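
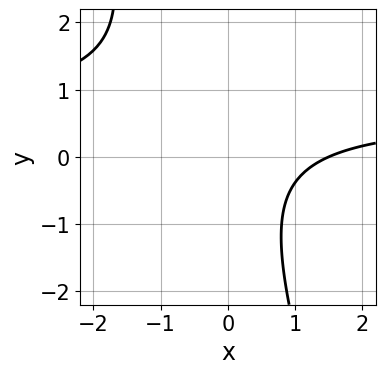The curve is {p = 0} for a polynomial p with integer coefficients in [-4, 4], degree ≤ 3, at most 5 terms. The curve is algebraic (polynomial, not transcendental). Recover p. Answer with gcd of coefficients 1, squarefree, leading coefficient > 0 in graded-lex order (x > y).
3*x*y + y^2 - 2*x + 3

The degree is 2 — the shape is more complex than any degree-1 curve.
From the axis intercepts and sections: the curve avoids every integer y-axis point in the box.
These observations pin down the coefficients.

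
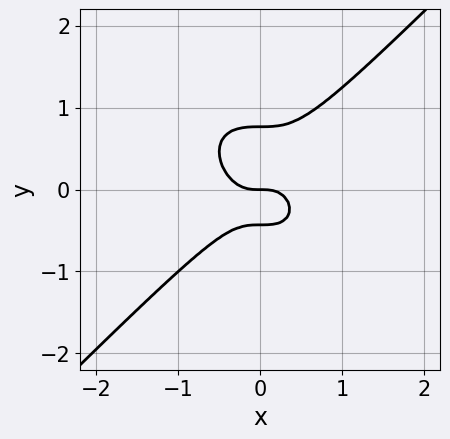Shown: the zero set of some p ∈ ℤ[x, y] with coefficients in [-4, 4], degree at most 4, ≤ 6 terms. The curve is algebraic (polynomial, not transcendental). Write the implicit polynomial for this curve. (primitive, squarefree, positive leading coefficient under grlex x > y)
3*x^3 - 3*y^3 + y^2 + y

(a) deg p = 3.
(b) Checking where it meets the axes: one y-axis crossing is at y = 0; it crosses the x-axis at the gridline x = 0.
(c) These observations pin down the coefficients.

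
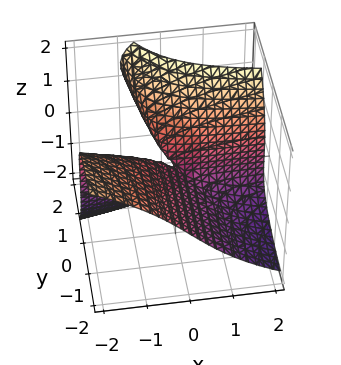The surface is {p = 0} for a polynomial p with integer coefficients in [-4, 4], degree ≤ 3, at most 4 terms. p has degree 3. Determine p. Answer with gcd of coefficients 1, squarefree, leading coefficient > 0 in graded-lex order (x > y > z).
z^3 - 3*x*y - 3*y*z

1. deg p = 3.
2. From the visible intercepts: the visible x-axis segment lies entirely on the surface; it crosses the z-axis at the gridline z = 0.
3. Putting this together gives p.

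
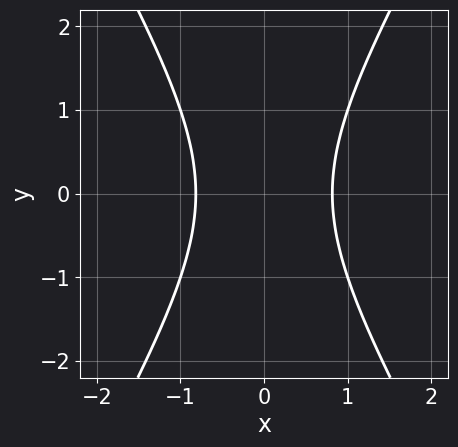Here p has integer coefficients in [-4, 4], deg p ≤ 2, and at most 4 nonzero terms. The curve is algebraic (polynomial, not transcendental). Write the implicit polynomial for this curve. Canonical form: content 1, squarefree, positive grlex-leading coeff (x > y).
3*x^2 - y^2 - 2

(a) The degree is 2 — no degree-1 curve has this shape.
(b) Symmetries: mirror symmetry x ↦ −x ⇒ only even powers of x; mirror symmetry y ↦ −y ⇒ only even powers of y.
(c) From the visible intercepts: the curve avoids every integer y-axis point in the box.
(d) The integer polynomial consistent with all of this is the stated p.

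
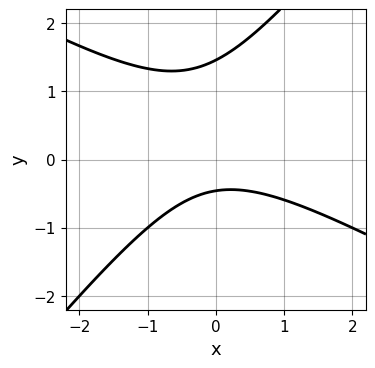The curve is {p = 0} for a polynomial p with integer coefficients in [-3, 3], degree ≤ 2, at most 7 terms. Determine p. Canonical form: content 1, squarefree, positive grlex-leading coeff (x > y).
2*x^2 + 2*x*y - 3*y^2 + 3*y + 2

(a) The degree is 2 — no degree-1 curve has this shape.
(b) Observable constraints: it misses every integer gridline on the x-axis.
(c) Fitting integer coefficients to these (and the overall shape) gives p.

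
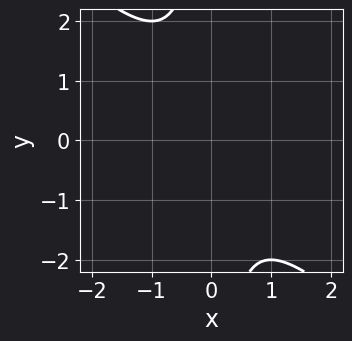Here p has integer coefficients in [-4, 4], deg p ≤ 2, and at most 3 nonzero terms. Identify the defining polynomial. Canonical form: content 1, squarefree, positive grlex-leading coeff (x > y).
1. The degree is 2 — a generic line meets the curve in up to 2 points.
2. Against the integer gridlines: no y-intercept at any integer in the box; no x-intercept at any integer in the box.
3. Fitting integer coefficients to these (and the overall shape) gives p.

x^2 + x*y + 1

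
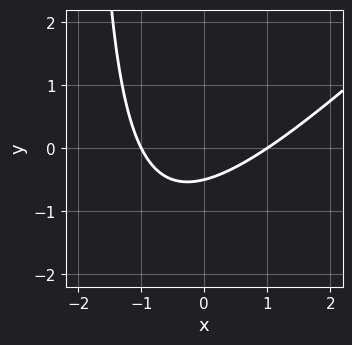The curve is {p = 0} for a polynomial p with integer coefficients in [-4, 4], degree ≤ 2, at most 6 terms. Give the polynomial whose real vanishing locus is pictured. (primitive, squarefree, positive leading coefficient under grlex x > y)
The degree is 2 — the shape is more complex than any degree-1 curve.
Against the integer gridlines: the x-axis gridline crossings are at x ∈ {-1, 1}.
Together with the visible shape, these determine p as stated.

x^2 - x*y - 2*y - 1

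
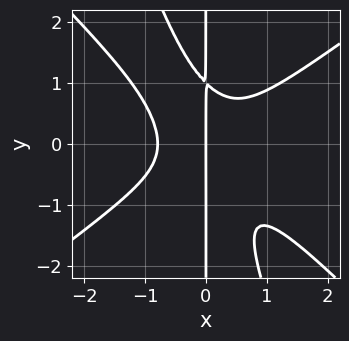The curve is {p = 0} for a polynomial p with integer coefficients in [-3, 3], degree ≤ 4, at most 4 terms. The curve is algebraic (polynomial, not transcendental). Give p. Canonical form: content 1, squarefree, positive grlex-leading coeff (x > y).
First, deg p = 4. The shape is more complex than any degree-3 curve.
Next, against the integer gridlines: it crosses the x-axis at the gridline x = 0; the visible y-axis segment lies entirely on the curve.
Finally, together with the visible shape, these determine p as stated.

2*x^4 - 3*x^2*y^2 - x*y^3 + x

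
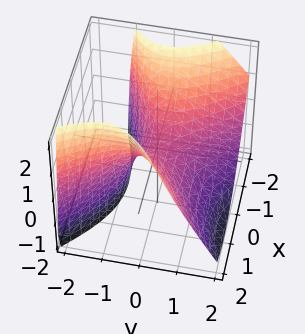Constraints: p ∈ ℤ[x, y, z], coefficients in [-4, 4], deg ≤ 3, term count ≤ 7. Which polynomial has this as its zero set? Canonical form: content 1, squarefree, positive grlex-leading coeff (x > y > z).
(a) Degree: a generic line meets the surface in up to 2 points, so deg p = 2.
(b) From the visible intercepts: it meets the x-axis at x = 0 (among the integer gridlines); it meets the y-axis at y = 0 (among the integer gridlines).
(c) Putting this together gives p.

2*x^2 - 2*x*y - 3*y^2 - 2*y*z - 3*z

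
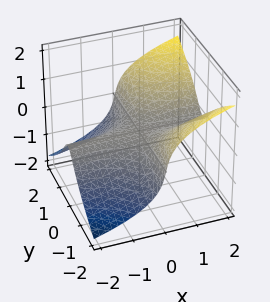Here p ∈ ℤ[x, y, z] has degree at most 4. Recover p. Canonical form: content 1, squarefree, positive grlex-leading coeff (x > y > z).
2*x*y^2 - 3*z^3 - 2*z

(a) Degree: the shape is more complex than any degree-2 surface, so deg p = 3.
(b) Observable constraints: every point of the x-axis in the box is on the surface; it crosses the z-axis at the gridline z = 0; every point of the y-axis in the box is on the surface.
(c) Fitting integer coefficients to these (and the overall shape) gives p.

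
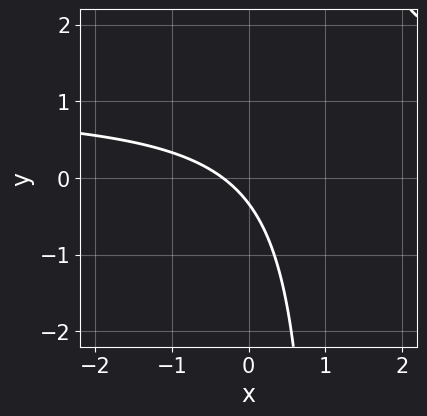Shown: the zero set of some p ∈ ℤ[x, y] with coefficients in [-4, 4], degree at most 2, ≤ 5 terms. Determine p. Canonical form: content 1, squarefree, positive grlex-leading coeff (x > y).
3*x*y - 3*x - 3*y - 1

Degree: no degree-1 curve has this shape, so deg p = 2.
The integer polynomial consistent with all of this is the stated p.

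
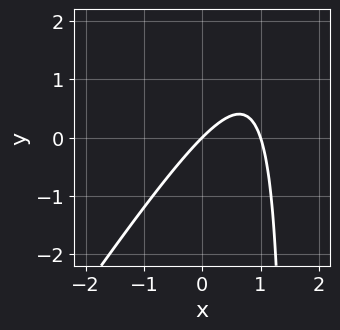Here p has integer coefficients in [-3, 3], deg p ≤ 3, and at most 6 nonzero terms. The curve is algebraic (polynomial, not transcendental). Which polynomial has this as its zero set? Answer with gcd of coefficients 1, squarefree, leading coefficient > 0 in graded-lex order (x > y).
(a) Degree: the shape is more complex than any degree-1 curve, so deg p = 2.
(b) Checking where it meets the axes: it meets the y-axis at y = 0 (among the integer gridlines); the x-axis gridline crossings are at x ∈ {0, 1}.
(c) The integer polynomial consistent with all of this is the stated p.

3*x^2 - 2*x*y - 3*x + 3*y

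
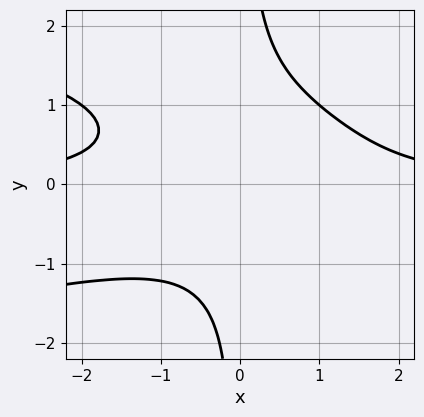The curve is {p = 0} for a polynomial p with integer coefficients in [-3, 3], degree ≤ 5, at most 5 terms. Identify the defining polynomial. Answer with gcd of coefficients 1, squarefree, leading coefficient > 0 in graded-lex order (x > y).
3*x*y^3 + 2*x^2*y - x*y^2 - y^2 - 3

(a) Degree: a generic line meets the curve in up to 4 points, so deg p = 4.
(b) Observable constraints: the curve avoids every integer x-axis point in the box; no y-intercept at any integer in the box.
(c) Fitting integer coefficients to these (and the overall shape) gives p.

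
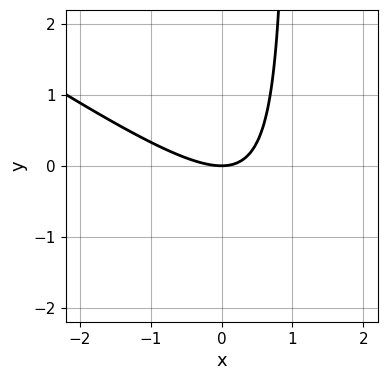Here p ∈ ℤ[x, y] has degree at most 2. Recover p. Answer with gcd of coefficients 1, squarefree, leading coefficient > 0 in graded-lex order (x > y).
First, the degree is 2 — no degree-1 curve has this shape.
Then, checking where it meets the axes: it crosses the y-axis at the gridline y = 0; one x-axis crossing is at x = 0.
Finally, matching integer coefficients to the picture gives p.

2*x^2 + 3*x*y - 3*y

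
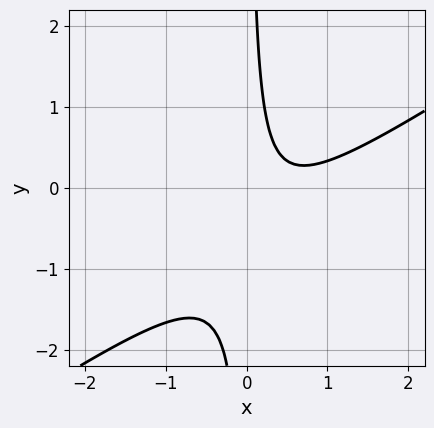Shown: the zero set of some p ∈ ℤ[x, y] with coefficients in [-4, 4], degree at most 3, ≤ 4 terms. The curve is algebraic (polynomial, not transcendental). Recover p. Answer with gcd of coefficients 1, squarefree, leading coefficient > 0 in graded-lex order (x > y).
(a) Degree: no degree-1 curve has this shape, so deg p = 2.
(b) From the visible intercepts: no x-intercept at any integer in the box; it misses every integer gridline on the y-axis.
(c) The integer polynomial consistent with all of this is the stated p.

2*x^2 - 3*x*y - 2*x + 1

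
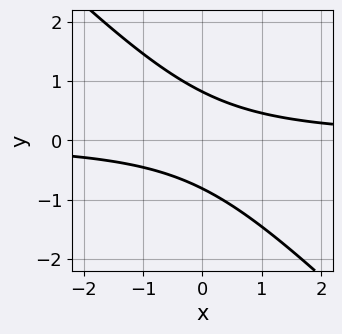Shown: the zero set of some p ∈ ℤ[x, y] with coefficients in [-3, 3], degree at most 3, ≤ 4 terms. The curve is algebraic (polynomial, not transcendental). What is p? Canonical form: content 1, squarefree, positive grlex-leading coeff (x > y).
deg p = 2. No degree-1 curve has this shape.
Against the integer gridlines: the curve avoids every integer x-axis point in the box.
Together with the visible shape, these determine p as stated.

3*x*y + 3*y^2 - 2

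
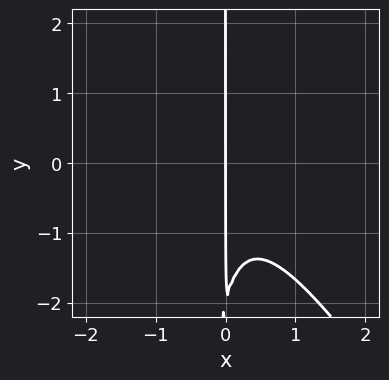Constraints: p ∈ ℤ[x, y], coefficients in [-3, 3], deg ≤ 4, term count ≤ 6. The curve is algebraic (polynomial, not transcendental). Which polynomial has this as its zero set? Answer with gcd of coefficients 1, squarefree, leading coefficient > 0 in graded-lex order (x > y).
3*x^3 + 2*x^2*y + x*y + 2*x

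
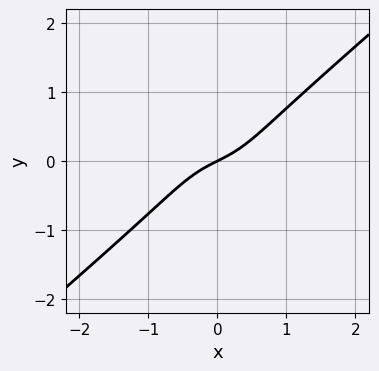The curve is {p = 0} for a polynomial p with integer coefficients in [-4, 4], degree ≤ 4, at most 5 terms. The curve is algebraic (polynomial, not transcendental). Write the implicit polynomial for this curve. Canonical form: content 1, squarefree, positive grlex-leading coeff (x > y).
2*x^3 - x*y^2 - 2*y^3 + x - 2*y

First, degree: a generic line meets the curve in up to 3 points, so deg p = 3.
Next, against the integer gridlines: it meets the y-axis at y = 0 (among the integer gridlines); it crosses the x-axis at the gridline x = 0.
Finally, solving for integer coefficients yields p as stated.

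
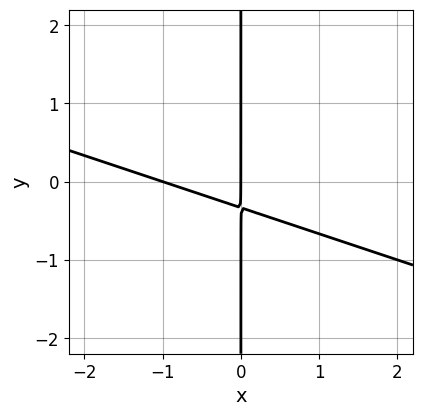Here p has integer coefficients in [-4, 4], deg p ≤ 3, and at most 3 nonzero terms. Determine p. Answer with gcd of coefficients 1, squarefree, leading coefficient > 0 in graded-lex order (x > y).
x^2 + 3*x*y + x

deg p = 2. The shape is more complex than any degree-1 curve.
From the visible intercepts: the x-axis gridline crossings are at x ∈ {-1, 0}; the visible y-axis segment lies entirely on the curve.
Solving for integer coefficients yields p as stated.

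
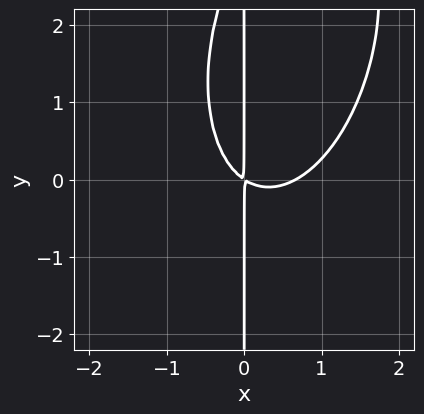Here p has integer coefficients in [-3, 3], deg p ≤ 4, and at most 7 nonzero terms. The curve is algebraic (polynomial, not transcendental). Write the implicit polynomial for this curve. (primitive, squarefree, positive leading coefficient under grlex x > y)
3*x^3 - x^2*y + x*y^2 - 2*x^2 - 3*x*y

deg p = 3. A generic line meets the curve in up to 3 points.
From the visible intercepts: the visible y-axis segment lies entirely on the curve.
Matching integer coefficients to the picture gives p.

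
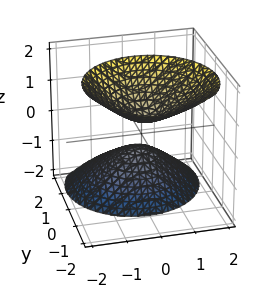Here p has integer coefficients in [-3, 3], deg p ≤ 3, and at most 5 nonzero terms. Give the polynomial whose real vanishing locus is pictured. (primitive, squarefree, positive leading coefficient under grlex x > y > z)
3*x^2 + 3*y^2 + 3*y*z - 2*z^2 + 1

There are 2 components. Treating them together as one polynomial.
deg p = 2. The shape is more complex than any degree-1 surface.
From the visible intercepts: the surface avoids every integer y-axis point in the box; no x-intercept at any integer in the box.
Assembling these constraints gives the stated polynomial.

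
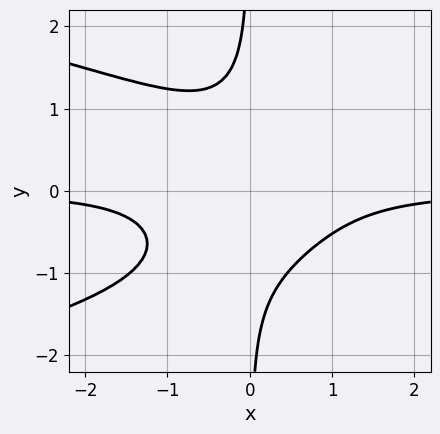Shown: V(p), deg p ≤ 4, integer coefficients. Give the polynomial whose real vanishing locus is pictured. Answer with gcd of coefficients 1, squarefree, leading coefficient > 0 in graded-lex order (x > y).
(a) The degree is 4 — a generic line meets the curve in up to 4 points.
(b) Observable constraints: the curve avoids every integer y-axis point in the box; it misses every integer gridline on the x-axis.
(c) Solving for integer coefficients yields p as stated.

3*x*y^3 + 3*x^2*y + 2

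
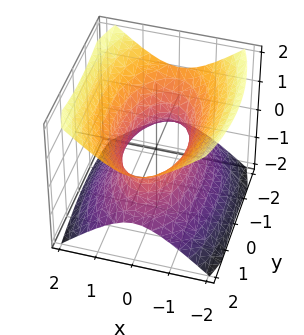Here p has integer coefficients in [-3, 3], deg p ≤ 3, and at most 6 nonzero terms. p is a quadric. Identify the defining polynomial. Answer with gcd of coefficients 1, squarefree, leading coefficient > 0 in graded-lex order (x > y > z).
(a) The degree is 2 — an hourglass — one-sheet hyperboloid; a quadric.
(b) Symmetries: it's symmetric under z → −z, forcing even powers of z; mirror symmetry x ↦ −x ⇒ only even powers of x; the y ↦ −y reflection is a symmetry, so y appears only in even powers.
(c) From the visible intercepts: it misses every integer gridline on the z-axis.
(d) Putting this together gives p.

3*x^2 + y^2 - 3*z^2 - 2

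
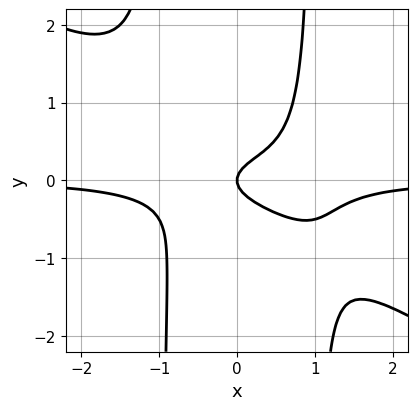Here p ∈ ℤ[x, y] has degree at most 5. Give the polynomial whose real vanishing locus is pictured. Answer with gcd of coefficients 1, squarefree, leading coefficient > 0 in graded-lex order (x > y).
2*x^3*y + 3*x^2*y^2 - 3*y^2 + x

(a) Degree: no degree-3 curve has this shape, so deg p = 4.
(b) From the visible intercepts: it meets the y-axis at y = 0 (among the integer gridlines); it meets the x-axis at x = 0 (among the integer gridlines).
(c) Matching integer coefficients to the picture gives p.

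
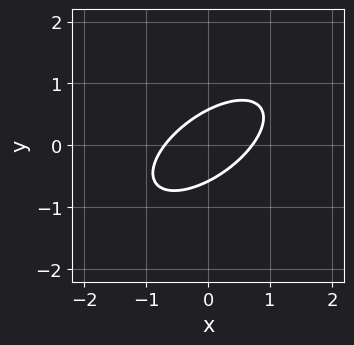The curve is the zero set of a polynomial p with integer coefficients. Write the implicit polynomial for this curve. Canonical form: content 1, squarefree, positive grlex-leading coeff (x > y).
2*x^2 - 3*x*y + 3*y^2 - 1

1. Degree: the shape is more complex than any degree-1 curve, so deg p = 2.
2. Solving for integer coefficients yields p as stated.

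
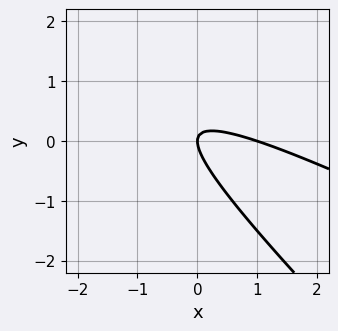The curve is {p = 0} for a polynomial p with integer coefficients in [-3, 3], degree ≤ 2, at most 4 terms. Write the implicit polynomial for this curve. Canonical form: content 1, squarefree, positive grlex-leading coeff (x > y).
x^2 + 3*x*y + 2*y^2 - x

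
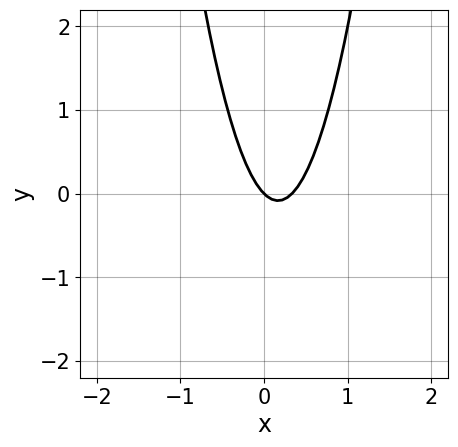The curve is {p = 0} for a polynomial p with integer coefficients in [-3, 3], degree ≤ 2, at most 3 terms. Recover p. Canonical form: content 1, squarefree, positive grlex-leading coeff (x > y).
The degree is 2 — no degree-1 curve has this shape.
Against the integer gridlines: one y-axis crossing is at y = 0; it crosses the x-axis at the gridline x = 0.
These observations pin down the coefficients.

3*x^2 - x - y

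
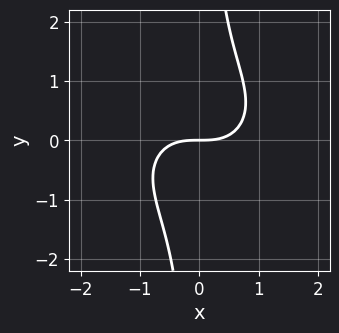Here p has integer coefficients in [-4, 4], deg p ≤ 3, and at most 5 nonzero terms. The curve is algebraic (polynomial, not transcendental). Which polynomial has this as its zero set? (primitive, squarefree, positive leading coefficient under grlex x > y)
First, degree: a generic line meets the curve in up to 3 points, so deg p = 3.
Next, checking where it meets the axes: it crosses the y-axis at the gridline y = 0; it crosses the x-axis at the gridline x = 0.
Finally, together with the visible shape, these determine p as stated.

2*x^3 + 3*x*y^2 - 3*y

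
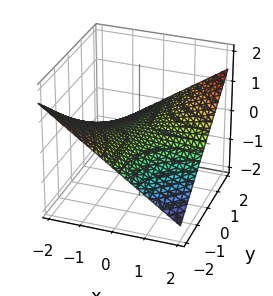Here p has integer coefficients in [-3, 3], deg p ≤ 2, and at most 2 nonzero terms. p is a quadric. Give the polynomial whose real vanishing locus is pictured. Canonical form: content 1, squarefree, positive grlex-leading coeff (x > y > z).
1. deg p = 2.
2. From the axis intercepts and sections: the visible y-axis segment lies entirely on the surface; it meets the z-axis at z = 0 (among the integer gridlines); the visible x-axis segment lies entirely on the surface.
3. Together with the visible shape, these determine p as stated.

x*y - 3*z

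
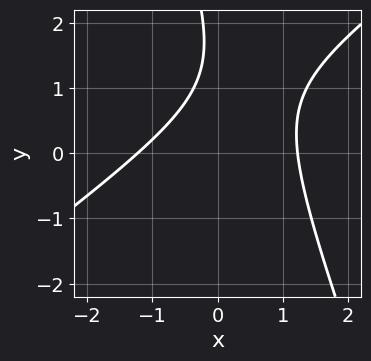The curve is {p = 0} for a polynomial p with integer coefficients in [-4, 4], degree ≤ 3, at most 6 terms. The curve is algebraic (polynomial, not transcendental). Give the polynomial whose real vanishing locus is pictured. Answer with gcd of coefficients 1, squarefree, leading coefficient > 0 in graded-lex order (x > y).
2*x^2 - 2*x*y - y^2 + 3*y - 3

First, degree: a generic line meets the curve in up to 2 points, so deg p = 2.
Then, observable constraints: no y-intercept at any integer in the box.
Finally, putting this together gives p.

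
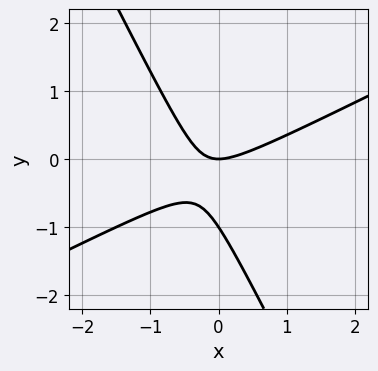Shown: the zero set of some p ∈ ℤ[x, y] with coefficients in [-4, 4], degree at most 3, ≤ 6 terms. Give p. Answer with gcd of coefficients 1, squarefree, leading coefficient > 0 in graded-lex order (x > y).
(a) The degree is 2 — no degree-1 curve has this shape.
(b) Reading off the gridlines: it crosses the x-axis at the gridline x = 0; among the integer gridlines, it crosses the y-axis at y ∈ {-1, 0}.
(c) Matching integer coefficients to the picture gives p.

2*x^2 - 3*x*y - 2*y^2 - 2*y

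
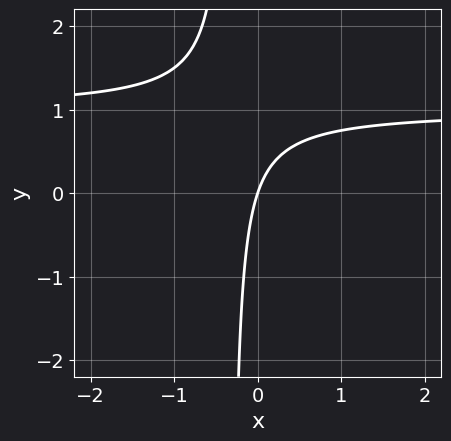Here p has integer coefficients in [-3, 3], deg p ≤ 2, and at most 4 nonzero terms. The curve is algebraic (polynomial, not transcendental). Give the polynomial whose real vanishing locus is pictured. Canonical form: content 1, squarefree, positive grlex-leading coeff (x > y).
3*x*y - 3*x + y

The degree is 2 — no degree-1 curve has this shape.
From the visible intercepts: it crosses the x-axis at the gridline x = 0; it meets the y-axis at y = 0 (among the integer gridlines).
These observations pin down the coefficients.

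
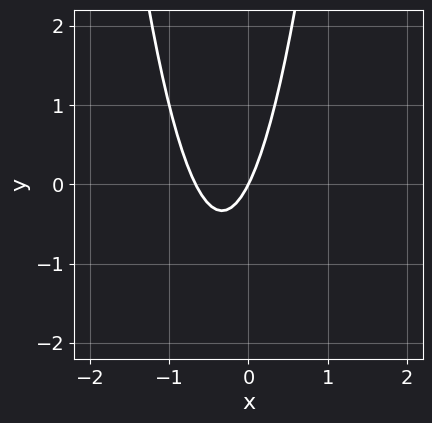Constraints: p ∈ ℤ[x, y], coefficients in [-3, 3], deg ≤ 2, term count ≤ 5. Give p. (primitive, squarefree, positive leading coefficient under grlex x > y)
3*x^2 + 2*x - y

1. deg p = 2. The shape is more complex than any degree-1 curve.
2. Reading off the gridlines: it crosses the x-axis at the gridline x = 0; it crosses the y-axis at the gridline y = 0.
3. Assembling these constraints gives the stated polynomial.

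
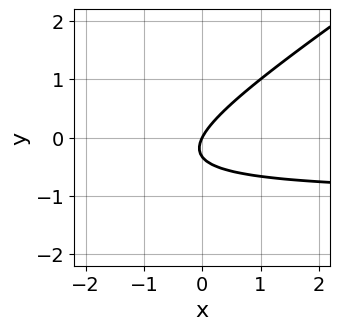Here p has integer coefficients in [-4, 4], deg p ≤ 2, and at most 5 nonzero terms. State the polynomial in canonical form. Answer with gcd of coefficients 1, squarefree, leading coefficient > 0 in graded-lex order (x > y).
2*x*y - 3*y^2 + 2*x - y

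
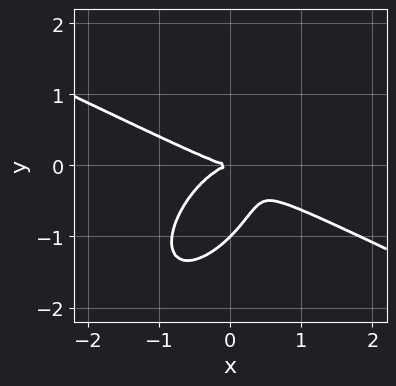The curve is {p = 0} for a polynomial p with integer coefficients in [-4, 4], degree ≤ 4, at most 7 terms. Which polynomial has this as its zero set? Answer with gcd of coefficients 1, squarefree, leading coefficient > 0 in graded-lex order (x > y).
(a) Degree: no degree-2 curve has this shape, so deg p = 3.
(b) Checking where it meets the axes: it crosses the x-axis at the gridline x = 0; the y-axis gridline crossings are at y ∈ {-1, 0}.
(c) The integer polynomial consistent with all of this is the stated p.

2*x^3 + 2*x^2*y - 3*x*y^2 + 3*y^3 + 3*y^2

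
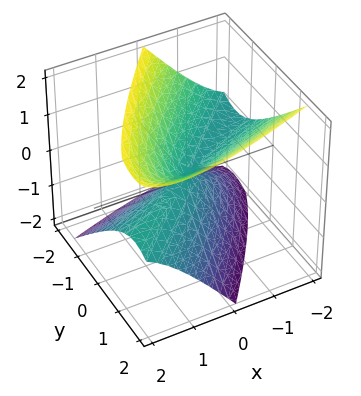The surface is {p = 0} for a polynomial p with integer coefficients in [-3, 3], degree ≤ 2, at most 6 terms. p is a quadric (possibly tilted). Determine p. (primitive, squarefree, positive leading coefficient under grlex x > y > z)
x^2 - 3*x*y + 2*x*z + 2*y^2 - 2*z^2

(a) The picture has 2 separate pieces. Treating them together as one polynomial.
(b) Degree: a generic line meets the surface in up to 2 points, so deg p = 2.
(c) From the visible intercepts: it meets the y-axis at y = 0 (among the integer gridlines); it crosses the z-axis at the gridline z = 0.
(d) The integer polynomial consistent with all of this is the stated p.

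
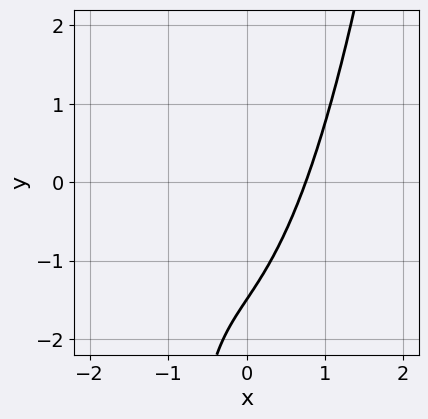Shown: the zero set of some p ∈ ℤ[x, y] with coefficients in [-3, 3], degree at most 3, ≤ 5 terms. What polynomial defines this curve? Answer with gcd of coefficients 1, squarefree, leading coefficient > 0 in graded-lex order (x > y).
3*x^3 + 3*x^2 - 2*x*y - 2*y - 3

1. The degree is 3 — the shape is more complex than any degree-2 curve.
2. Solving for integer coefficients yields p as stated.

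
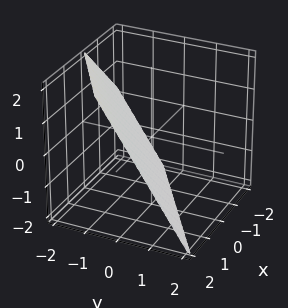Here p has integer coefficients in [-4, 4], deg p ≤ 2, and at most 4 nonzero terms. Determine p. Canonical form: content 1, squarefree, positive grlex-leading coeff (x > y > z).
Degree: every cross-section is a straight line — this is a plane, so deg p = 1.
Reading off the gridlines: it crosses the z-axis at the gridline z = -1; one x-axis crossing is at x = 1.
Solving for integer coefficients yields p as stated.

2*x - 3*y - 2*z - 2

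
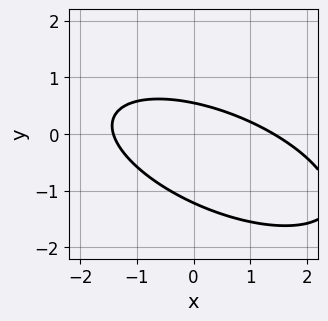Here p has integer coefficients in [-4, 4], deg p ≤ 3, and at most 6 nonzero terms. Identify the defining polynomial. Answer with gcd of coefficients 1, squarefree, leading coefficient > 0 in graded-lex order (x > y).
x^2 + 2*x*y + 3*y^2 + 2*y - 2

(a) The degree is 2 — no degree-1 curve has this shape.
(b) The integer polynomial consistent with all of this is the stated p.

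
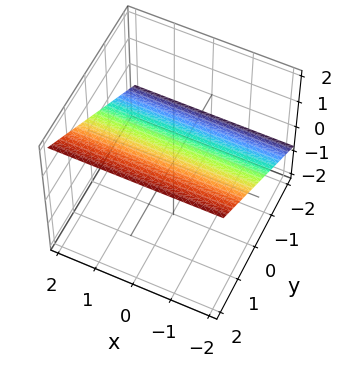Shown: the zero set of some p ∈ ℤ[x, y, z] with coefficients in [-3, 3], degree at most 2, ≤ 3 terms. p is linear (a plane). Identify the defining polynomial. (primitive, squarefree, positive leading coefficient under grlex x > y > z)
2*y - 3*z + 2

1. deg p = 1.
2. Against the integer gridlines: one y-axis crossing is at y = -1; it misses every integer gridline on the x-axis.
3. Solving for integer coefficients yields p as stated.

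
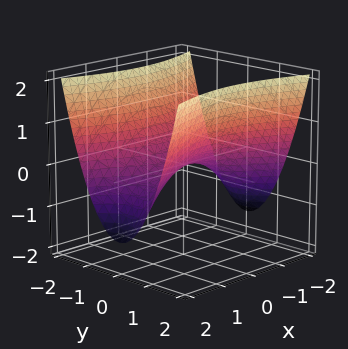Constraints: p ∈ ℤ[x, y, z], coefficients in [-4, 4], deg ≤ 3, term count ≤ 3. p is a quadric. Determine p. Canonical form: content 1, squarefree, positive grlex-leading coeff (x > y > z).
deg p = 2. A hyperbolic paraboloid; a quadric.
Symmetries: it's symmetric under x → −x, forcing even powers of x; the y ↦ −y reflection is a symmetry, so y appears only in even powers.
Reading off the gridlines: it crosses the z-axis at the gridline z = 0; it crosses the y-axis at the gridline y = 0; it meets the x-axis at x = 0 (among the integer gridlines).
Putting this together gives p.

x^2 - 3*y^2 + 3*z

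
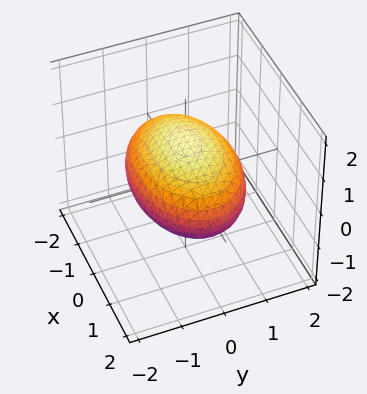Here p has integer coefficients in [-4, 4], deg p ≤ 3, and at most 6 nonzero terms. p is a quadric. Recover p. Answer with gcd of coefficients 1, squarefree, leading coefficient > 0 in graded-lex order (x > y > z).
x^2 + 2*y^2 + 3*z^2 - 3

(a) deg p = 2. Bounded and convex; a quadric.
(b) Symmetries: mirror symmetry y ↦ −y ⇒ only even powers of y; it's symmetric under z → −z, forcing even powers of z; the x ↦ −x reflection is a symmetry, so x appears only in even powers.
(c) Observable constraints: the z-axis gridline crossings are at z ∈ {-1, 1}.
(d) Fitting integer coefficients to these (and the overall shape) gives p.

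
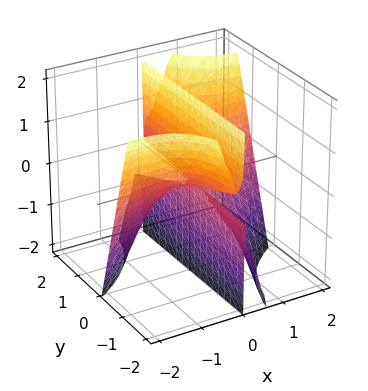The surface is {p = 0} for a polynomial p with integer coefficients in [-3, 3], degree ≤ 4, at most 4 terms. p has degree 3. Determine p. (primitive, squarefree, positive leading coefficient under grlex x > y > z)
(a) The degree is 3 — no degree-2 surface has this shape.
(b) Checking where it meets the axes: the visible z-axis segment lies entirely on the surface; one x-axis crossing is at x = 0; the visible y-axis segment lies entirely on the surface.
(c) These observations pin down the coefficients.

x^3 - 3*x^2*y + 2*x*z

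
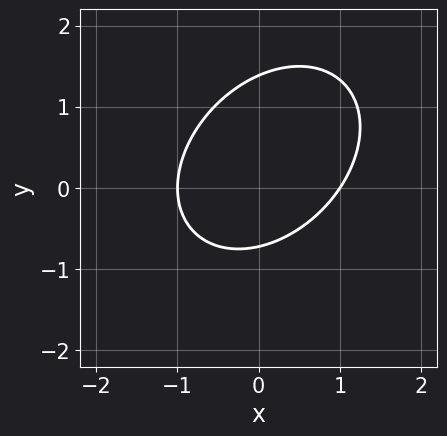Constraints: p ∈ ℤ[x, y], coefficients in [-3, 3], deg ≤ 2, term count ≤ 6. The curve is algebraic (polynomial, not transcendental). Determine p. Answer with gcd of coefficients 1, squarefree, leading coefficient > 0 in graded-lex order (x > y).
First, degree: the shape is more complex than any degree-1 curve, so deg p = 2.
Next, from the axis intercepts and sections: among the integer gridlines, it crosses the x-axis at x ∈ {-1, 1}.
Finally, fitting integer coefficients to these (and the overall shape) gives p.

3*x^2 - 2*x*y + 3*y^2 - 2*y - 3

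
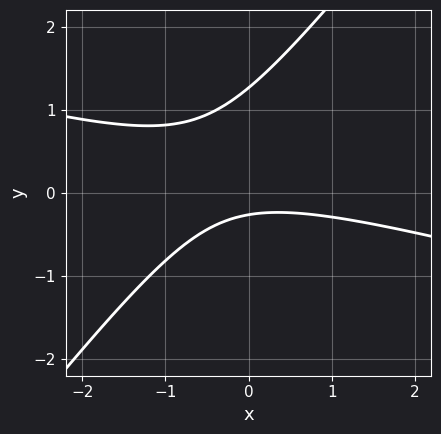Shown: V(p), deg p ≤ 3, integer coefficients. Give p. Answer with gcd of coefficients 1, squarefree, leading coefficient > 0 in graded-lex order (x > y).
x^2 + 3*x*y - 3*y^2 + 3*y + 1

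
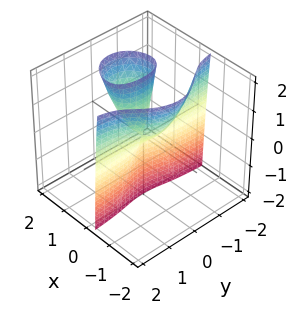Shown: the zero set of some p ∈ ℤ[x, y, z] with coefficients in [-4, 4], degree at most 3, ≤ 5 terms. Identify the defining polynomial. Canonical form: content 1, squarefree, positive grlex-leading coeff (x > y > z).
(a) The degree is 3 — no degree-2 surface has this shape.
(b) From the axis intercepts and sections: it crosses the y-axis at the gridline y = 0; the visible z-axis segment lies entirely on the surface; it meets the x-axis at x = 0 (among the integer gridlines).
(c) Together with the visible shape, these determine p as stated.

2*x^3 + 3*x*y^2 - 2*x*z + y^2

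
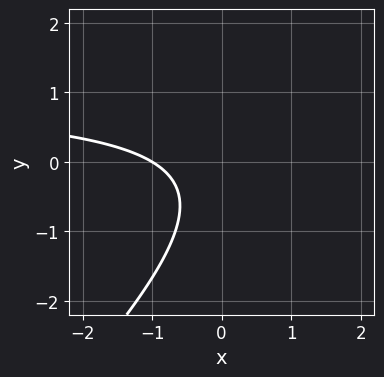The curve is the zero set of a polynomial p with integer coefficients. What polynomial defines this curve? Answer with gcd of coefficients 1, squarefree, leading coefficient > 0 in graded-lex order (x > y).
3*x*y - 3*y^2 - 3*x - 2*y - 3

1. The degree is 2 — no degree-1 curve has this shape.
2. From the axis intercepts and sections: it misses every integer gridline on the y-axis; it meets the x-axis at x = -1 (among the integer gridlines).
3. Solving for integer coefficients yields p as stated.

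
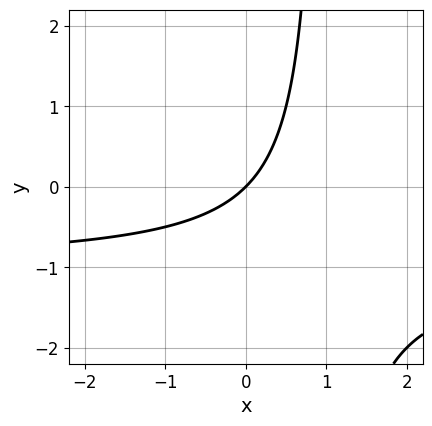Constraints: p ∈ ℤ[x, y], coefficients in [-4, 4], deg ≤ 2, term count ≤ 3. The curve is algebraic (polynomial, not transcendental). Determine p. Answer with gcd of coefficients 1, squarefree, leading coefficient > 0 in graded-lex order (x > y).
x*y + x - y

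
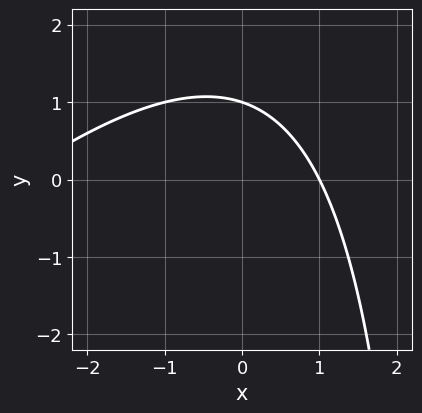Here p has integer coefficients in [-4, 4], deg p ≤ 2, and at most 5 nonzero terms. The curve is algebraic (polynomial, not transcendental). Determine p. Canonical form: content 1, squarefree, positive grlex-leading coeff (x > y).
x^2 - x*y + 2*x + 3*y - 3

First, degree: the shape is more complex than any degree-1 curve, so deg p = 2.
Then, reading off the gridlines: it meets the y-axis at y = 1 (among the integer gridlines); it meets the x-axis at x = 1 (among the integer gridlines).
Finally, fitting integer coefficients to these (and the overall shape) gives p.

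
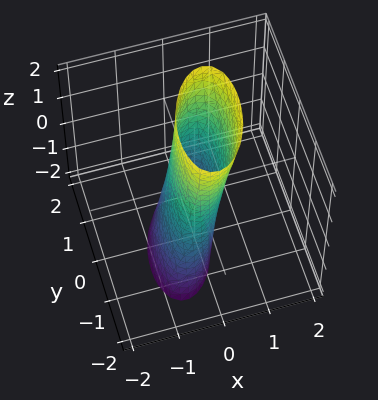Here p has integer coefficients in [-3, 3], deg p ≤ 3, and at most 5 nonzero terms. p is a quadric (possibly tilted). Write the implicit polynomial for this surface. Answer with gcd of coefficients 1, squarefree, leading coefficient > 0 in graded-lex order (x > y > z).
First, degree: a generic line meets the surface in up to 2 points, so deg p = 2.
Next, from the visible intercepts: among the integer gridlines, it crosses the y-axis at y ∈ {-1, 1}; no z-intercept at any integer in the box.
Finally, together with the visible shape, these determine p as stated.

3*x^2 - x*y - x*z + y^2 - 1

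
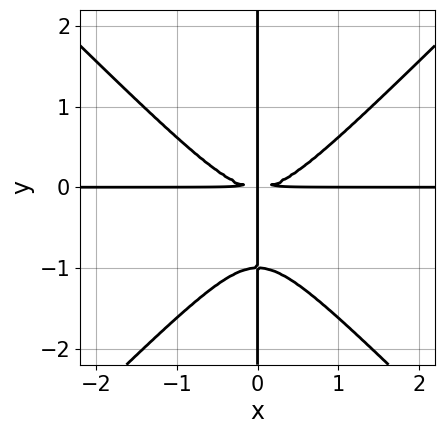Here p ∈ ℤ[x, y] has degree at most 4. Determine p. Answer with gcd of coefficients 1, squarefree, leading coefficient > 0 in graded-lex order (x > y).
1. The degree is 4 — the shape is more complex than any degree-3 curve.
2. From the axis intercepts and sections: the visible y-axis segment lies entirely on the curve; the visible x-axis segment lies entirely on the curve.
3. Assembling these constraints gives the stated polynomial.

x^3*y - x*y^3 - x*y^2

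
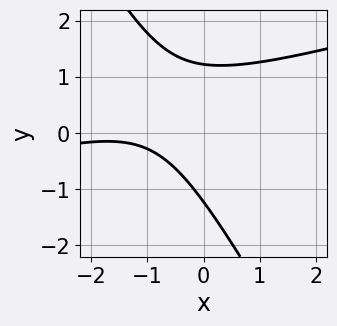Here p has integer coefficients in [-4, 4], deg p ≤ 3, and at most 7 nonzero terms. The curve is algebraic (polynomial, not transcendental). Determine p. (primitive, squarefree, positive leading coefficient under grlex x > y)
1. Degree: the shape is more complex than any degree-1 curve, so deg p = 2.
2. Against the integer gridlines: no x-intercept at any integer in the box.
3. Fitting integer coefficients to these (and the overall shape) gives p.

x^2 - 3*x*y - 2*y^2 + 3*x + 3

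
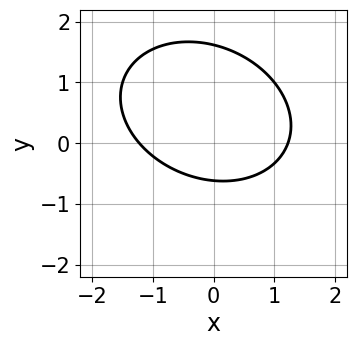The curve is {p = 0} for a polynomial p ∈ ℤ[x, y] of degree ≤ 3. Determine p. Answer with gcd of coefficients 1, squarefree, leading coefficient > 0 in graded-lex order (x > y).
2*x^2 + x*y + 3*y^2 - 3*y - 3

The degree is 2 — a generic line meets the curve in up to 2 points.
Solving for integer coefficients yields p as stated.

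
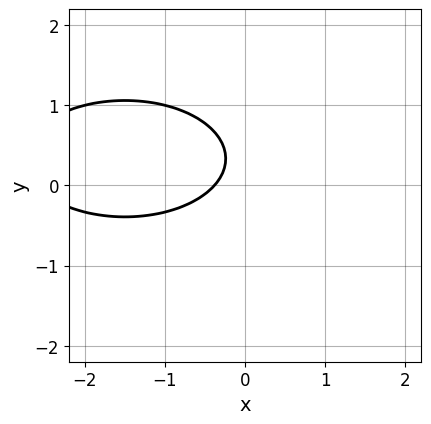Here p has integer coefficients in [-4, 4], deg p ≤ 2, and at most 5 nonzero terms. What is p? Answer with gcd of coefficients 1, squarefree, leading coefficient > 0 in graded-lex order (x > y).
x^2 + 3*y^2 + 3*x - 2*y + 1

deg p = 2. No degree-1 curve has this shape.
Checking where it meets the axes: no y-intercept at any integer in the box.
Together with the visible shape, these determine p as stated.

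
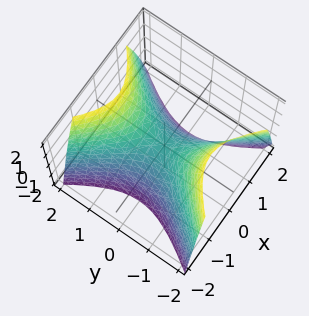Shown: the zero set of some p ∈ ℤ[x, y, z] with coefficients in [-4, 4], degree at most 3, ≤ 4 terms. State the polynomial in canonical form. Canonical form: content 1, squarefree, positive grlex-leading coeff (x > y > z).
3*x^2 - 2*y^2 + 2*z

First, degree: a hyperbolic paraboloid; a quadric, so deg p = 2.
Then, symmetries: mirror symmetry x ↦ −x ⇒ only even powers of x; the y ↦ −y reflection is a symmetry, so y appears only in even powers.
Then, checking where it meets the axes: it crosses the y-axis at the gridline y = 0; one x-axis crossing is at x = 0.
Finally, matching integer coefficients to the picture gives p.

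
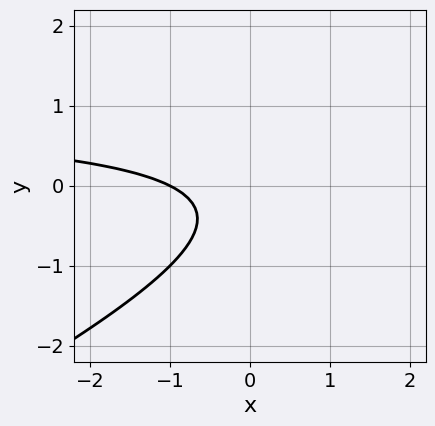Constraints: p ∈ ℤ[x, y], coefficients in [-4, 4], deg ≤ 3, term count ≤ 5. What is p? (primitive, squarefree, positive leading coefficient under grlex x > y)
x*y - 2*y^2 - x - y - 1

Degree: the shape is more complex than any degree-1 curve, so deg p = 2.
Reading off the gridlines: it misses every integer gridline on the y-axis; one x-axis crossing is at x = -1.
Assembling these constraints gives the stated polynomial.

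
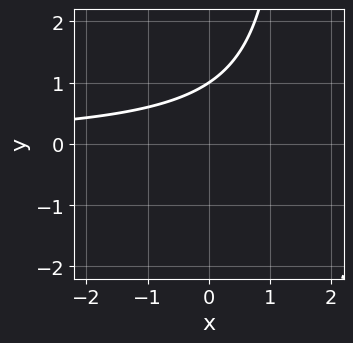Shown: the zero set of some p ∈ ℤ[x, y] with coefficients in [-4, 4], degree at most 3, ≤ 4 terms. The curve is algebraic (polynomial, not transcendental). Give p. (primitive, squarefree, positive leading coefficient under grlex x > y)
2*x*y - 3*y + 3

1. The degree is 2 — the shape is more complex than any degree-1 curve.
2. From the visible intercepts: it misses every integer gridline on the x-axis; it meets the y-axis at y = 1 (among the integer gridlines).
3. Assembling these constraints gives the stated polynomial.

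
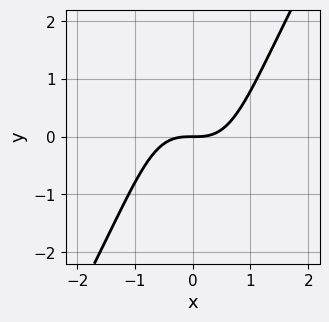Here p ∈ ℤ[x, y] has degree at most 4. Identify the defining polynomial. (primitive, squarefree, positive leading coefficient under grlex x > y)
First, deg p = 3.
Next, observable constraints: it meets the y-axis at y = 0 (among the integer gridlines); it meets the x-axis at x = 0 (among the integer gridlines).
Finally, the integer polynomial consistent with all of this is the stated p.

3*x^3 - x*y^2 - 3*y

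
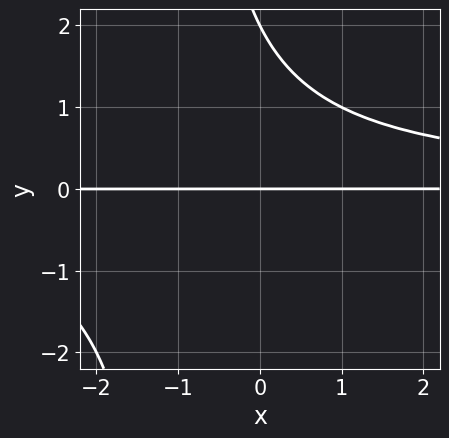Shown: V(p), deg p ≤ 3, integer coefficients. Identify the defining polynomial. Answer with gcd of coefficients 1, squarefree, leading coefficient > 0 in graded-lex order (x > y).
x*y^2 + y^2 - 2*y

(a) The degree is 3 — a generic line meets the curve in up to 3 points.
(b) From the axis intercepts and sections: the y-axis gridline crossings are at y ∈ {0, 2}; every point of the x-axis in the box is on the curve.
(c) The integer polynomial consistent with all of this is the stated p.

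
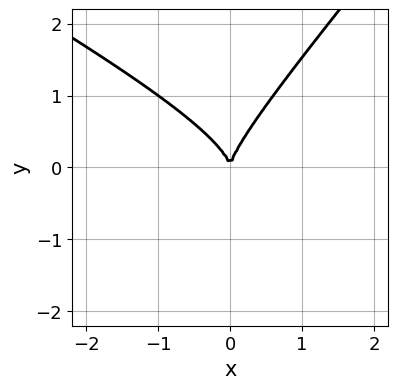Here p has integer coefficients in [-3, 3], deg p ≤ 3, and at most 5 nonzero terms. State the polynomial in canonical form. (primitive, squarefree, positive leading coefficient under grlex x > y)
2*x^2*y + 2*x*y^2 - 3*y^3 + 3*x^2

1. The degree is 3 — the shape is more complex than any degree-2 curve.
2. From the visible intercepts: it crosses the x-axis at the gridline x = 0; it crosses the y-axis at the gridline y = 0.
3. These observations pin down the coefficients.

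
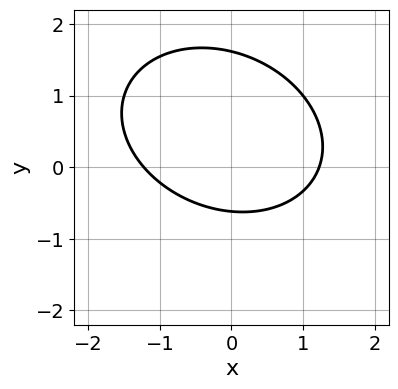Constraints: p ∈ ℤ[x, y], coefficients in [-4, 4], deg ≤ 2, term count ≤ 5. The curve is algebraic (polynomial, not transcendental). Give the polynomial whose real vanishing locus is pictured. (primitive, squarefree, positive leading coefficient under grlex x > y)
(a) Degree: no degree-1 curve has this shape, so deg p = 2.
(b) The integer polynomial consistent with all of this is the stated p.

2*x^2 + x*y + 3*y^2 - 3*y - 3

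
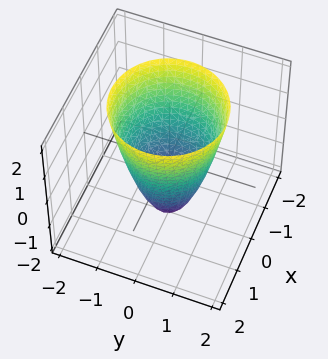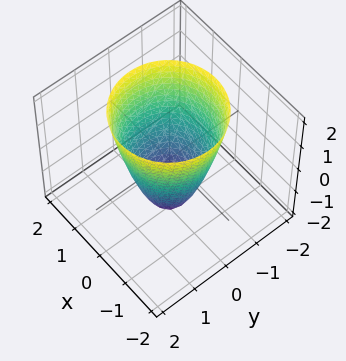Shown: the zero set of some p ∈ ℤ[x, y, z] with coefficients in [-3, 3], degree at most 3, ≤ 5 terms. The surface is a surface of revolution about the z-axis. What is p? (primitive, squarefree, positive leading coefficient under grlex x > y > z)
The degree is 2 — a generic line meets the surface in up to 2 points.
Symmetries: rotational symmetry about the z-axis ⇒ p depends on x, y only through x² + y².
Observable constraints: it crosses the z-axis at the gridline z = -2; among the integer gridlines, it crosses the x-axis at x ∈ {-1, 1}; a circular section at z = 0 has radius exactly 1; the y-axis gridline crossings are at y ∈ {-1, 1}.
Together with the visible shape, these determine p as stated.

2*x^2 + 2*y^2 - z - 2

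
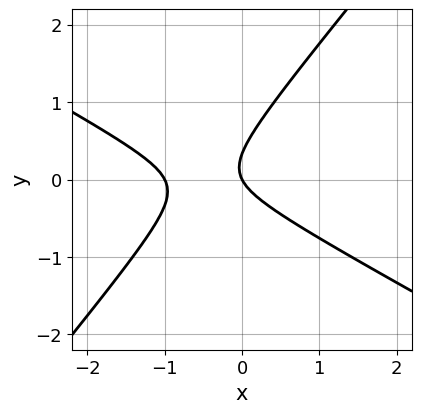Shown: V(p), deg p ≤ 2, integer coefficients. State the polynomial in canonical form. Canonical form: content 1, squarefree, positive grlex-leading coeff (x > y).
1. deg p = 2.
2. From the visible intercepts: among the integer gridlines, it crosses the x-axis at x ∈ {-1, 0}; one y-axis crossing is at y = 0.
3. Assembling these constraints gives the stated polynomial.

2*x^2 + 2*x*y - 3*y^2 + 2*x + y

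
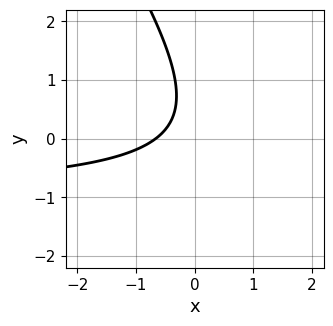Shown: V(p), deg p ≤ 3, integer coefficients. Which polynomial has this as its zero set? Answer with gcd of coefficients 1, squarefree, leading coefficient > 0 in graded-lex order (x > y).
3*x*y + 2*y^2 + 3*x - 2*y + 2

(a) The degree is 2 — no degree-1 curve has this shape.
(b) Reading off the gridlines: no y-intercept at any integer in the box.
(c) Fitting integer coefficients to these (and the overall shape) gives p.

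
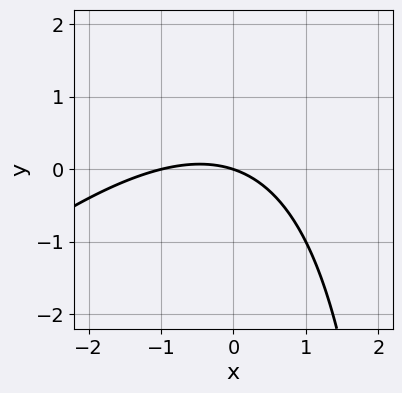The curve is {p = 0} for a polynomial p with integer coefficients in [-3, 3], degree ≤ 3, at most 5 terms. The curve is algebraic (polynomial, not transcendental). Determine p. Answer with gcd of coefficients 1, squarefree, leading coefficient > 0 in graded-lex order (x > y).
(a) Degree: no degree-1 curve has this shape, so deg p = 2.
(b) Against the integer gridlines: the x-axis gridline crossings are at x ∈ {-1, 0}; it meets the y-axis at y = 0 (among the integer gridlines).
(c) Solving for integer coefficients yields p as stated.

x^2 - x*y + x + 3*y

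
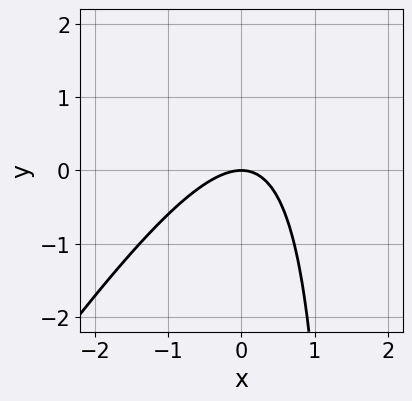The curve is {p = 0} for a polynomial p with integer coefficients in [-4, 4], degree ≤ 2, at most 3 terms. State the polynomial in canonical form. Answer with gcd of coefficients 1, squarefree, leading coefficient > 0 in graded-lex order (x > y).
3*x^2 - 2*x*y + 3*y

First, deg p = 2. A generic line meets the curve in up to 2 points.
Next, from the visible intercepts: one y-axis crossing is at y = 0; it crosses the x-axis at the gridline x = 0.
Finally, assembling these constraints gives the stated polynomial.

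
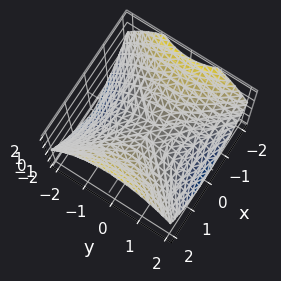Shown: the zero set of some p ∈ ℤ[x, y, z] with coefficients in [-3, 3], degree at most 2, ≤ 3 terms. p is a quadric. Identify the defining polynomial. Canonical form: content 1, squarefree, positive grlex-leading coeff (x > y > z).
x^2 - y^2 - 2*z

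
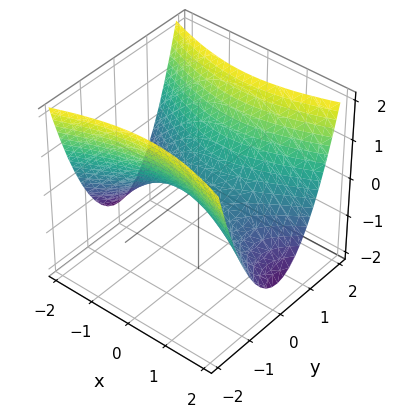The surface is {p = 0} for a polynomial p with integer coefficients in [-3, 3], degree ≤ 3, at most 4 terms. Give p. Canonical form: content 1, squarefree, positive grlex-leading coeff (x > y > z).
1. The degree is 2 — a hyperbolic paraboloid; a quadric.
2. Symmetries: the x ↦ −x reflection is a symmetry, so x appears only in even powers; it's symmetric under y → −y, forcing even powers of y.
3. Checking where it meets the axes: it meets the x-axis at x = 0 (among the integer gridlines); it crosses the z-axis at the gridline z = 0.
4. Fitting integer coefficients to these (and the overall shape) gives p.

x^2 - 3*y^2 + 3*z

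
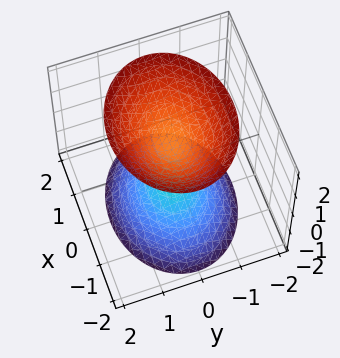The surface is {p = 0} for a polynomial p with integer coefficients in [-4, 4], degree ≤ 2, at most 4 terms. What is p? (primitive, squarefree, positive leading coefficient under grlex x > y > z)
2*x^2 + 3*y^2 - 2*z^2 + 2

1. There are 2 components. They look like related sheets of one shape, so recover p as a whole.
2. deg p = 2. Two separate bowl-shaped sheets opening away from each other; a quadric.
3. Symmetries: mirror symmetry z ↦ −z ⇒ only even powers of z; mirror symmetry x ↦ −x ⇒ only even powers of x; mirror symmetry y ↦ −y ⇒ only even powers of y.
4. From the axis intercepts and sections: the surface avoids every integer y-axis point in the box; it misses every integer gridline on the x-axis; the z-axis gridline crossings are at z ∈ {-1, 1}.
5. Assembling these constraints gives the stated polynomial.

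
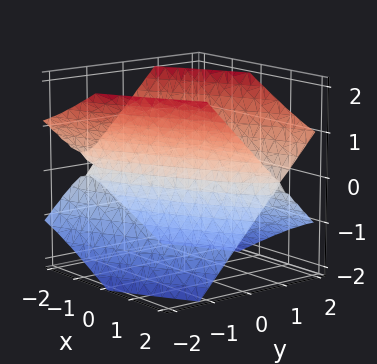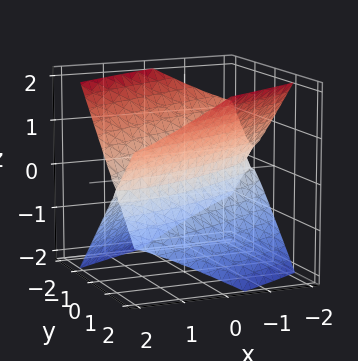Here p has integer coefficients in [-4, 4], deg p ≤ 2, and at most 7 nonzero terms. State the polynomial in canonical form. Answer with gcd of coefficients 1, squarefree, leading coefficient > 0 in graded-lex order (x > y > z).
x^2 - 3*x*y + 3*y^2 - 3*z^2 - 1

(a) The degree is 2 — the shape is more complex than any degree-1 surface.
(b) Against the integer gridlines: no z-intercept at any integer in the box; among the integer gridlines, it crosses the x-axis at x ∈ {-1, 1}.
(c) Solving for integer coefficients yields p as stated.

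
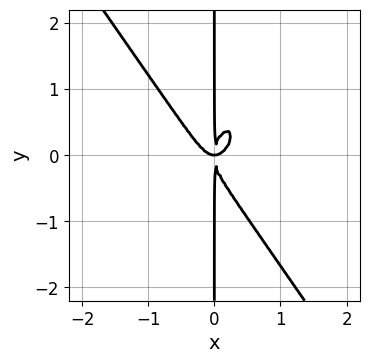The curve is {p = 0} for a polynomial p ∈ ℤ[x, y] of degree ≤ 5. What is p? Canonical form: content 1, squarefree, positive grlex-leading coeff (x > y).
First, deg p = 4.
Next, reading off the gridlines: every point of the y-axis in the box is on the curve.
Finally, these observations pin down the coefficients.

3*x^4 + x*y^3 - x^2*y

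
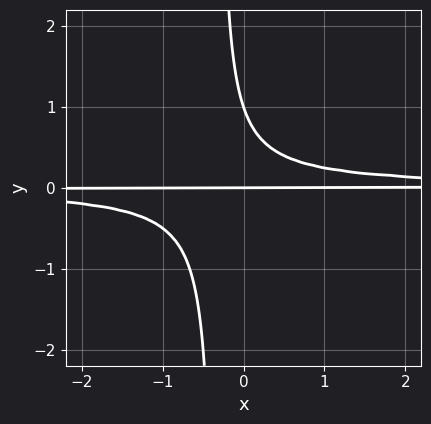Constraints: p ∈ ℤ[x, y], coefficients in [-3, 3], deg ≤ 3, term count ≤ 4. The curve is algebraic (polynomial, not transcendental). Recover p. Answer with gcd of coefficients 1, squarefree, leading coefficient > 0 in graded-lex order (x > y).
3*x*y^2 + y^2 - y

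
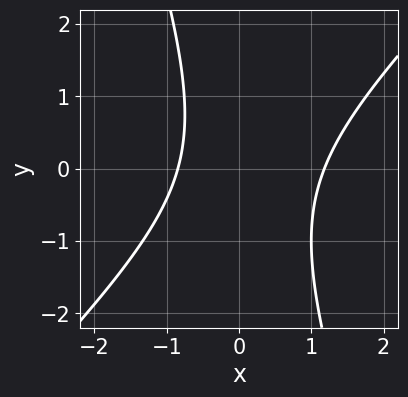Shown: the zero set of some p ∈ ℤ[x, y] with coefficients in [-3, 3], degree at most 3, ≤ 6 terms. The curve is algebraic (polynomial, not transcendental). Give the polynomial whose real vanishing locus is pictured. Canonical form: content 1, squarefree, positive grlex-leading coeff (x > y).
(a) Degree: no degree-1 curve has this shape, so deg p = 2.
(b) Reading off the gridlines: no y-intercept at any integer in the box.
(c) The integer polynomial consistent with all of this is the stated p.

3*x^2 - 2*x*y - y^2 - x - 3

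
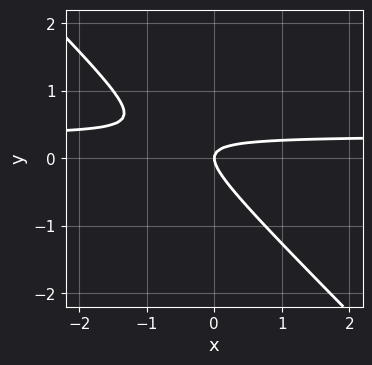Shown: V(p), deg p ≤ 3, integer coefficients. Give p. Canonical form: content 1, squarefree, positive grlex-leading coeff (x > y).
First, the degree is 2 — the shape is more complex than any degree-1 curve.
Then, checking where it meets the axes: one x-axis crossing is at x = 0; one y-axis crossing is at y = 0.
Finally, solving for integer coefficients yields p as stated.

3*x*y + 3*y^2 - x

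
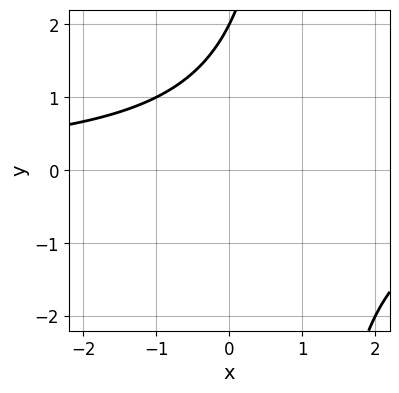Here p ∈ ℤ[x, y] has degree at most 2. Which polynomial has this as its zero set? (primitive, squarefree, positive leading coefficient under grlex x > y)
(a) The degree is 2 — no degree-1 curve has this shape.
(b) Observable constraints: no x-intercept at any integer in the box; it crosses the y-axis at the gridline y = 2.
(c) The integer polynomial consistent with all of this is the stated p.

x*y - y + 2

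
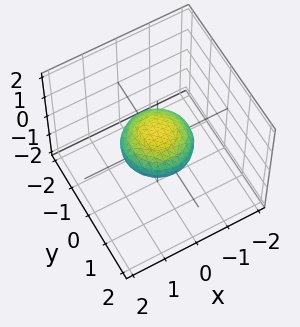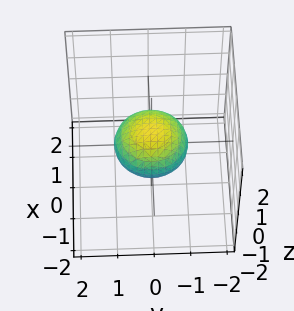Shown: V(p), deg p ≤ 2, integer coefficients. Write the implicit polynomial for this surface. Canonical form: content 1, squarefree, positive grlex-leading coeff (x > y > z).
(a) The degree is 2 — a closed, bounded, convex surface; a quadric.
(b) Symmetries: mirror symmetry z ↦ −z ⇒ only even powers of z; rotational symmetry about the z-axis ⇒ p depends on x, y only through x² + y².
(c) Checking where it meets the axes: among the integer gridlines, it crosses the x-axis at x ∈ {-1, 1}; the y-axis gridline crossings are at y ∈ {-1, 1}.
(d) Matching integer coefficients to the picture gives p.

x^2 + y^2 + 2*z^2 - 1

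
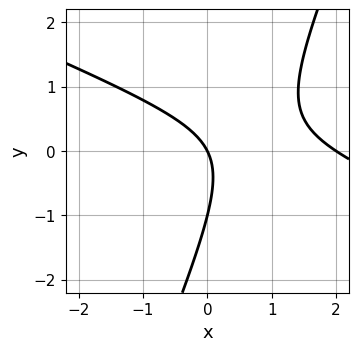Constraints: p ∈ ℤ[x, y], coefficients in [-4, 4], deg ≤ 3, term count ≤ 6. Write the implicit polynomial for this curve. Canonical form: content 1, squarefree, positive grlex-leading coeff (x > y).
(a) Degree: a generic line meets the curve in up to 2 points, so deg p = 2.
(b) Observable constraints: the x-axis gridline crossings are at x ∈ {0, 2}; among the integer gridlines, it crosses the y-axis at y ∈ {-1, 0}.
(c) The integer polynomial consistent with all of this is the stated p.

x^2 + 2*x*y - y^2 - 2*x - y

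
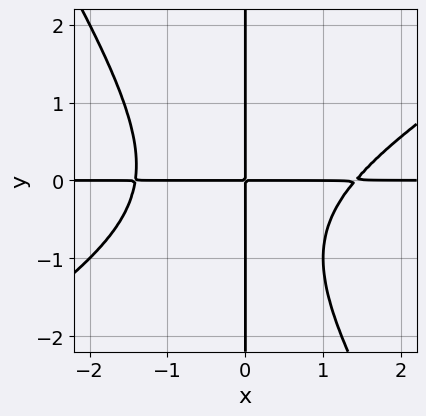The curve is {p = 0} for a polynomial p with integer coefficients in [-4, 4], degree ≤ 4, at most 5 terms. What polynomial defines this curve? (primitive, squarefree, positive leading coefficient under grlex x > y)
(a) deg p = 4. No degree-3 curve has this shape.
(b) Observable constraints: the visible y-axis segment lies entirely on the curve; the visible x-axis segment lies entirely on the curve.
(c) Putting this together gives p.

x^3*y - x^2*y^2 - x*y^3 - x*y^2 - 2*x*y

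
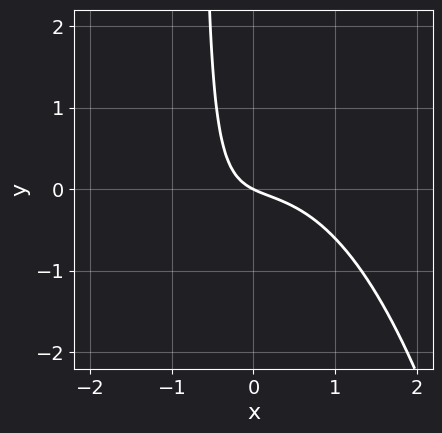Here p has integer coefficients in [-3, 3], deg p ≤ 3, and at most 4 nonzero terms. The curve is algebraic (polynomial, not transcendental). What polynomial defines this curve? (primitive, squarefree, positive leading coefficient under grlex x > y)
deg p = 3. A generic line meets the curve in up to 3 points.
From the axis intercepts and sections: it crosses the x-axis at the gridline x = 0; it meets the y-axis at y = 0 (among the integer gridlines).
Assembling these constraints gives the stated polynomial.

2*x^3 + 3*x*y + x + 2*y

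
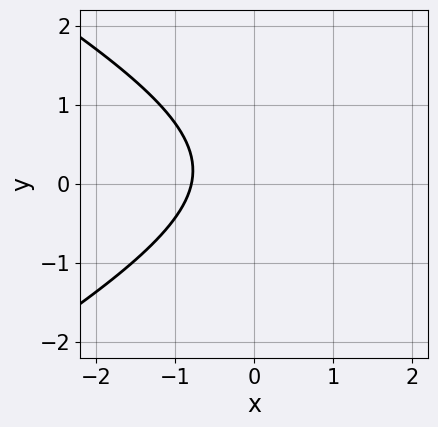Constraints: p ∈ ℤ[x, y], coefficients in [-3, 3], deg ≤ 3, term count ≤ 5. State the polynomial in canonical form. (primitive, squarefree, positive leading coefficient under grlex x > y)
First, deg p = 2. A generic line meets the curve in up to 2 points.
Then, against the integer gridlines: the curve avoids every integer y-axis point in the box.
Finally, fitting integer coefficients to these (and the overall shape) gives p.

x^2 - 3*y^2 - 3*x + y - 3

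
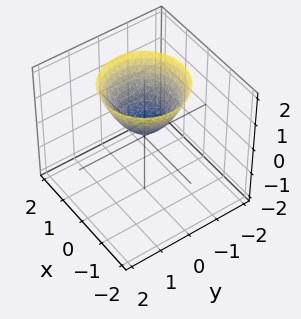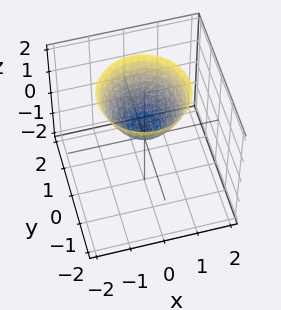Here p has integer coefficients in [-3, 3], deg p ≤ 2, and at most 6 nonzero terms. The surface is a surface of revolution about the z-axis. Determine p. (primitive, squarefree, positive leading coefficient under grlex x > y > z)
First, the degree is 2 — the shape is more complex than any degree-1 surface.
Then, symmetries: every cross-section ⟂ z is a circle, so x, y appear only via x² + y².
Next, from the visible intercepts: no x-intercept at any integer in the box; a circular section at z = 1 has radius between 0 and 1; no y-intercept at any integer in the box.
Finally, solving for integer coefficients yields p as stated.

3*x^2 + 3*y^2 - 3*z + 1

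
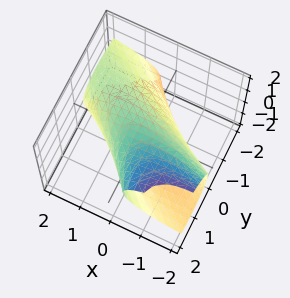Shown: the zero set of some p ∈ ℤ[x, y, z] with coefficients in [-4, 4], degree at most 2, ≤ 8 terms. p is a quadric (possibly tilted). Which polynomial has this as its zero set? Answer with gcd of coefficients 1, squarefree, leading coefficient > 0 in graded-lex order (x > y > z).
x^2 + 3*x*y + 2*y^2 - 3*y*z + 3*z^2 - 3

1. Degree: a generic line meets the surface in up to 2 points, so deg p = 2.
2. Against the integer gridlines: among the integer gridlines, it crosses the z-axis at z ∈ {-1, 1}.
3. Matching integer coefficients to the picture gives p.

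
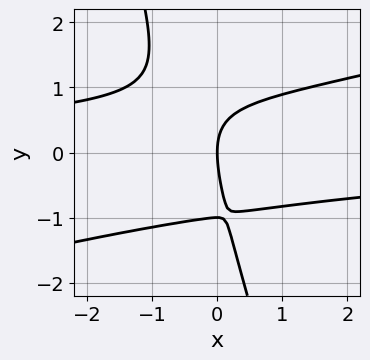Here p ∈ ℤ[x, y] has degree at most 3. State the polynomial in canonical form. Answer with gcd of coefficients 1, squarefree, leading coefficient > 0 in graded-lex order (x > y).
x^2*y - 3*x*y^2 - y^3 - y^2 + 3*x

The degree is 3 — the shape is more complex than any degree-2 curve.
From the visible intercepts: one x-axis crossing is at x = 0; among the integer gridlines, it crosses the y-axis at y ∈ {-1, 0}.
Fitting integer coefficients to these (and the overall shape) gives p.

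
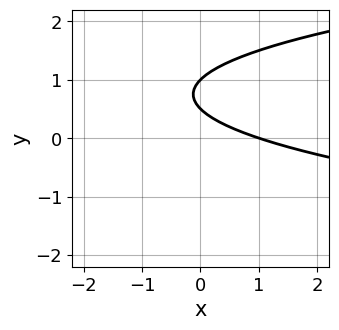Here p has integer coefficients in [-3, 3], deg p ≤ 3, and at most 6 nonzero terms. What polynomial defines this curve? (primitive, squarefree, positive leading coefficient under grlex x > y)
The degree is 2 — no degree-1 curve has this shape.
Checking where it meets the axes: it meets the x-axis at x = 1 (among the integer gridlines); one y-axis crossing is at y = 1.
Together with the visible shape, these determine p as stated.

2*y^2 - x - 3*y + 1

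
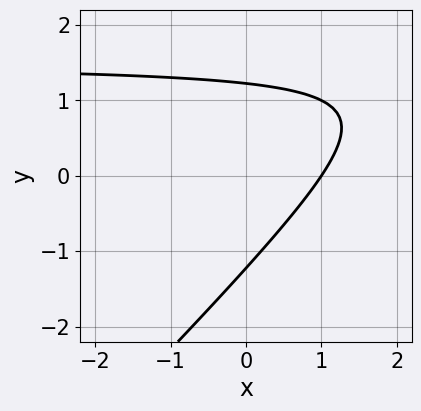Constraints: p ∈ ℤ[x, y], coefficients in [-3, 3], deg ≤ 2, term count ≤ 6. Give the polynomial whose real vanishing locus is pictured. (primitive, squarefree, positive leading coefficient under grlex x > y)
2*x*y - 2*y^2 - 3*x + 3

First, degree: the shape is more complex than any degree-1 curve, so deg p = 2.
Next, checking where it meets the axes: it meets the x-axis at x = 1 (among the integer gridlines).
Finally, fitting integer coefficients to these (and the overall shape) gives p.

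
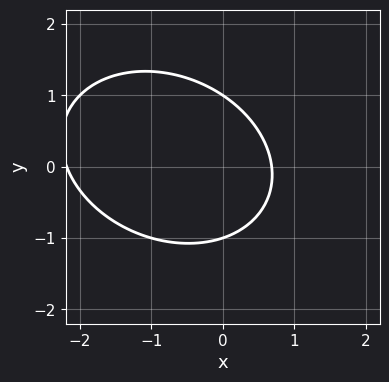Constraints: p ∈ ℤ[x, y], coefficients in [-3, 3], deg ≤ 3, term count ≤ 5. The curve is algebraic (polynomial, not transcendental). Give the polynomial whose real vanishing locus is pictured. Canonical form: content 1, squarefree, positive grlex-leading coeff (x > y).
2*x^2 + x*y + 3*y^2 + 3*x - 3

Degree: a generic line meets the curve in up to 2 points, so deg p = 2.
Against the integer gridlines: the y-axis gridline crossings are at y ∈ {-1, 1}.
Assembling these constraints gives the stated polynomial.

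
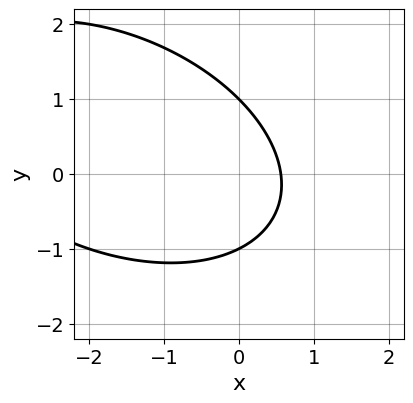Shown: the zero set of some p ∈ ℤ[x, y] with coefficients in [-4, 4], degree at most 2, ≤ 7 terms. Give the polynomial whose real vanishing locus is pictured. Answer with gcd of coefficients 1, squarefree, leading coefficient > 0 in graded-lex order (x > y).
x^2 + x*y + 2*y^2 + 3*x - 2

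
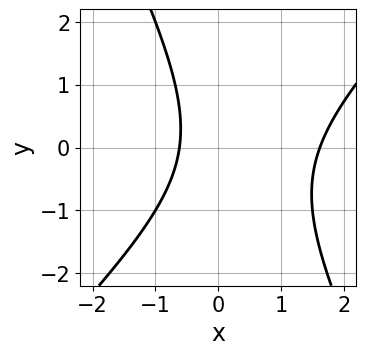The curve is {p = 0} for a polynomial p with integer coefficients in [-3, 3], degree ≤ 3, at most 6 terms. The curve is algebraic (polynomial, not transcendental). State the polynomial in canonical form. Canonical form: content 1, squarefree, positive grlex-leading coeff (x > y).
2*x^2 - x*y - y^2 - 2*x - 2

(a) Degree: a generic line meets the curve in up to 2 points, so deg p = 2.
(b) Against the integer gridlines: it misses every integer gridline on the y-axis.
(c) Fitting integer coefficients to these (and the overall shape) gives p.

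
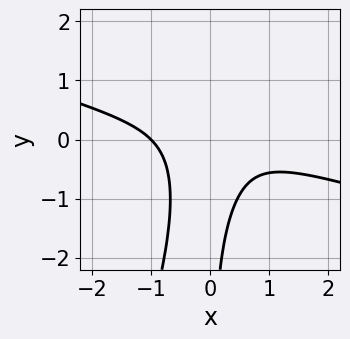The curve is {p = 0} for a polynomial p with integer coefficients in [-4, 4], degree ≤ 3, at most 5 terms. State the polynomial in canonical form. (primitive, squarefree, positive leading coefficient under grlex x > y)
The degree is 3 — a generic line meets the curve in up to 3 points.
Reading off the gridlines: one x-axis crossing is at x = -1; no y-intercept at any integer in the box.
The integer polynomial consistent with all of this is the stated p.

x^3 + 3*x^2*y - x*y^2 + 1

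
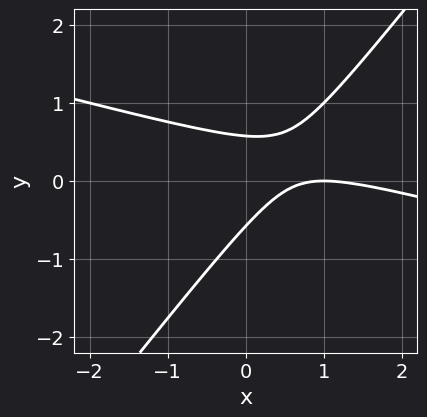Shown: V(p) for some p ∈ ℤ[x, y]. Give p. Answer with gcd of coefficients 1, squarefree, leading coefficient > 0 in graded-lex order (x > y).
1. Degree: no degree-1 curve has this shape, so deg p = 2.
2. Observable constraints: one x-axis crossing is at x = 1.
3. Fitting integer coefficients to these (and the overall shape) gives p.

x^2 + 3*x*y - 3*y^2 - 2*x + 1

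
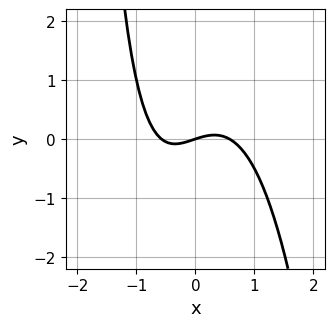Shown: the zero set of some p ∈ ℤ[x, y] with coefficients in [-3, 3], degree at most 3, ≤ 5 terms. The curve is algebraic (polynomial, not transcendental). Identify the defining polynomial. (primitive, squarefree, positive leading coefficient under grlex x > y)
1. The degree is 3 — no degree-2 curve has this shape.
2. Checking where it meets the axes: it crosses the y-axis at the gridline y = 0; it crosses the x-axis at the gridline x = 0.
3. Matching integer coefficients to the picture gives p.

3*x^3 + x*y - x + 3*y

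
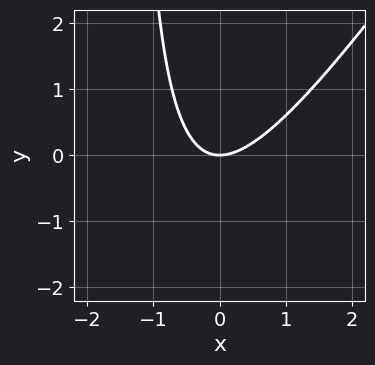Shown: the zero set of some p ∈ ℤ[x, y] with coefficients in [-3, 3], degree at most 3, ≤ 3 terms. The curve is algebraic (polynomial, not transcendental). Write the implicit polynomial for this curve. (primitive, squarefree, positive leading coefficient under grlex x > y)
3*x^2 - 2*x*y - 3*y

Degree: no degree-1 curve has this shape, so deg p = 2.
Observable constraints: it meets the x-axis at x = 0 (among the integer gridlines); it meets the y-axis at y = 0 (among the integer gridlines).
Assembling these constraints gives the stated polynomial.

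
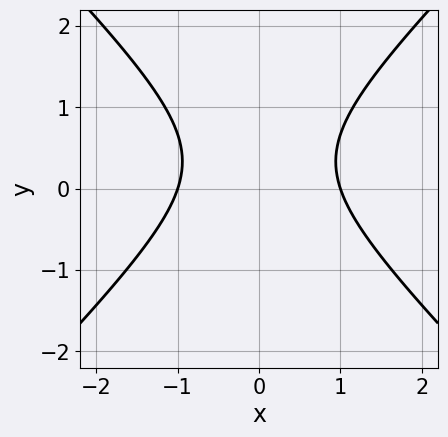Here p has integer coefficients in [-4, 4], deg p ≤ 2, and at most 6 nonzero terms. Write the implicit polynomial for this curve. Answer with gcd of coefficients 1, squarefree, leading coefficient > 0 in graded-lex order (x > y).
3*x^2 - 3*y^2 + 2*y - 3

(a) The degree is 2 — a generic line meets the curve in up to 2 points.
(b) Symmetries: the x ↦ −x reflection is a symmetry, so x appears only in even powers.
(c) Observable constraints: it misses every integer gridline on the y-axis; among the integer gridlines, it crosses the x-axis at x ∈ {-1, 1}.
(d) Fitting integer coefficients to these (and the overall shape) gives p.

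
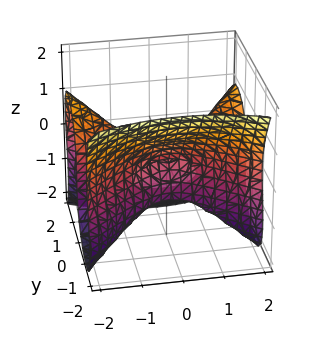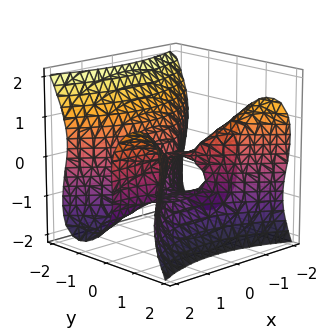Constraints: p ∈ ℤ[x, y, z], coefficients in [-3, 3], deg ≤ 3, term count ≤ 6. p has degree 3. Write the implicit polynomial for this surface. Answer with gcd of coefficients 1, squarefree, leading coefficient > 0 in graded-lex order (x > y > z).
(a) The degree is 3 — the shape is more complex than any degree-2 surface.
(b) Reading off the gridlines: one y-axis crossing is at y = 0; among the integer gridlines, it crosses the z-axis at z ∈ {-1, 0}; every point of the x-axis in the box is on the surface.
(c) These observations pin down the coefficients.

2*x^2*y - 3*y^3 + y^2*z - 2*z^3 - 2*z^2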